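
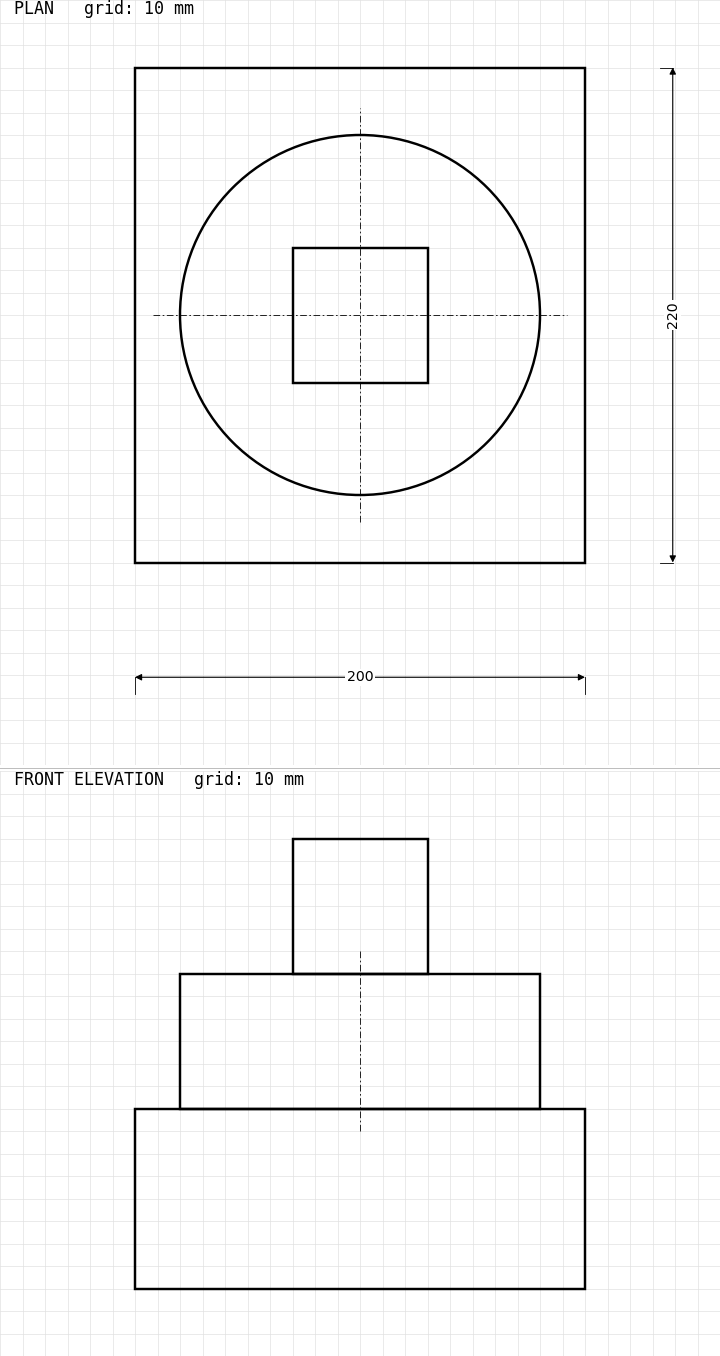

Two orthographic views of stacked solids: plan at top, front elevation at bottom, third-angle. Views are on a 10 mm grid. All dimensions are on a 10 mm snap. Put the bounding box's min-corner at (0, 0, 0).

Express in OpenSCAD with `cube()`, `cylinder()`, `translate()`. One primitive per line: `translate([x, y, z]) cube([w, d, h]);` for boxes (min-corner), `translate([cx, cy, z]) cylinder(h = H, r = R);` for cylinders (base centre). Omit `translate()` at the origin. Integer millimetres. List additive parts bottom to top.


cube([200, 220, 80]);
translate([100, 110, 80]) cylinder(h = 60, r = 80);
translate([70, 80, 140]) cube([60, 60, 60]);


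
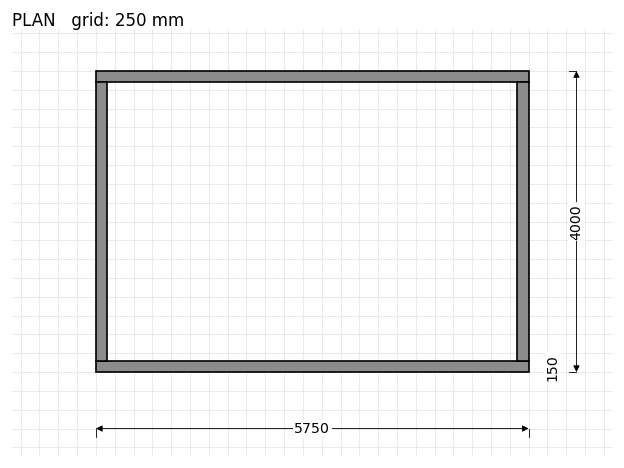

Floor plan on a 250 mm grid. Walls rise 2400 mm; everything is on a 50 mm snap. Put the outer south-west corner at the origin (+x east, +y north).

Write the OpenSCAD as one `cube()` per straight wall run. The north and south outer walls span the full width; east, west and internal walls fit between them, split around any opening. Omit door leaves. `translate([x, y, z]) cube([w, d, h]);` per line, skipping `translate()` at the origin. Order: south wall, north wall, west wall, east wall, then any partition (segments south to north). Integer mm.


cube([5750, 150, 2400]);
translate([0, 3850, 0]) cube([5750, 150, 2400]);
translate([0, 150, 0]) cube([150, 3700, 2400]);
translate([5600, 150, 0]) cube([150, 3700, 2400]);


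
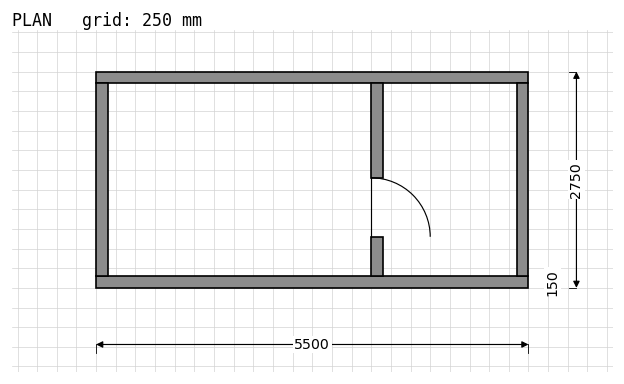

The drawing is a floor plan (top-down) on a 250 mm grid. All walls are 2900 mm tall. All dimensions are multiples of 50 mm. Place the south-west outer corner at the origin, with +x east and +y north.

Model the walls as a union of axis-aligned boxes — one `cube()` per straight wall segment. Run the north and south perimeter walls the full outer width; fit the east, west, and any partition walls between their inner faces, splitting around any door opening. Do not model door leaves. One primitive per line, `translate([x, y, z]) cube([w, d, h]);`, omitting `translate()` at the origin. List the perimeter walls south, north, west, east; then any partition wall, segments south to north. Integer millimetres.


cube([5500, 150, 2900]);
translate([0, 2600, 0]) cube([5500, 150, 2900]);
translate([0, 150, 0]) cube([150, 2450, 2900]);
translate([5350, 150, 0]) cube([150, 2450, 2900]);
translate([3500, 150, 0]) cube([150, 500, 2900]);
translate([3500, 1400, 0]) cube([150, 1200, 2900]);


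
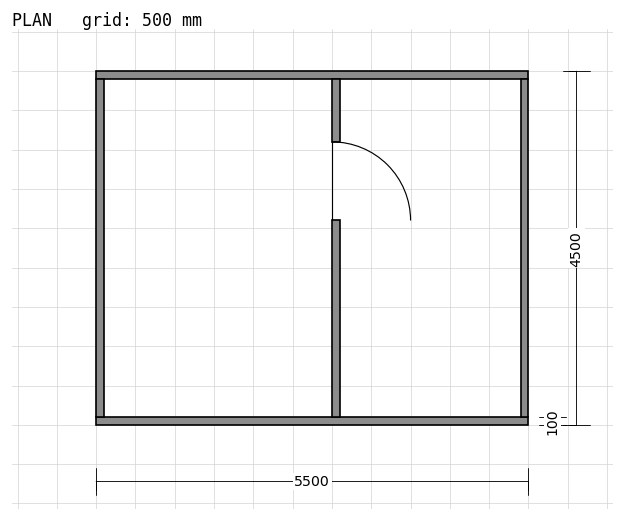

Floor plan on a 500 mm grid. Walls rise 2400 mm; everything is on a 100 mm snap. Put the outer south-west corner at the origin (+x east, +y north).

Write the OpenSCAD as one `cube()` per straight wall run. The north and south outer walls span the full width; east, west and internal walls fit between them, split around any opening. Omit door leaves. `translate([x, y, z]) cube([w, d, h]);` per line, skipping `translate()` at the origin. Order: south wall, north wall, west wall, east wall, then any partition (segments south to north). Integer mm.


cube([5500, 100, 2400]);
translate([0, 4400, 0]) cube([5500, 100, 2400]);
translate([0, 100, 0]) cube([100, 4300, 2400]);
translate([5400, 100, 0]) cube([100, 4300, 2400]);
translate([3000, 100, 0]) cube([100, 2500, 2400]);
translate([3000, 3600, 0]) cube([100, 800, 2400]);


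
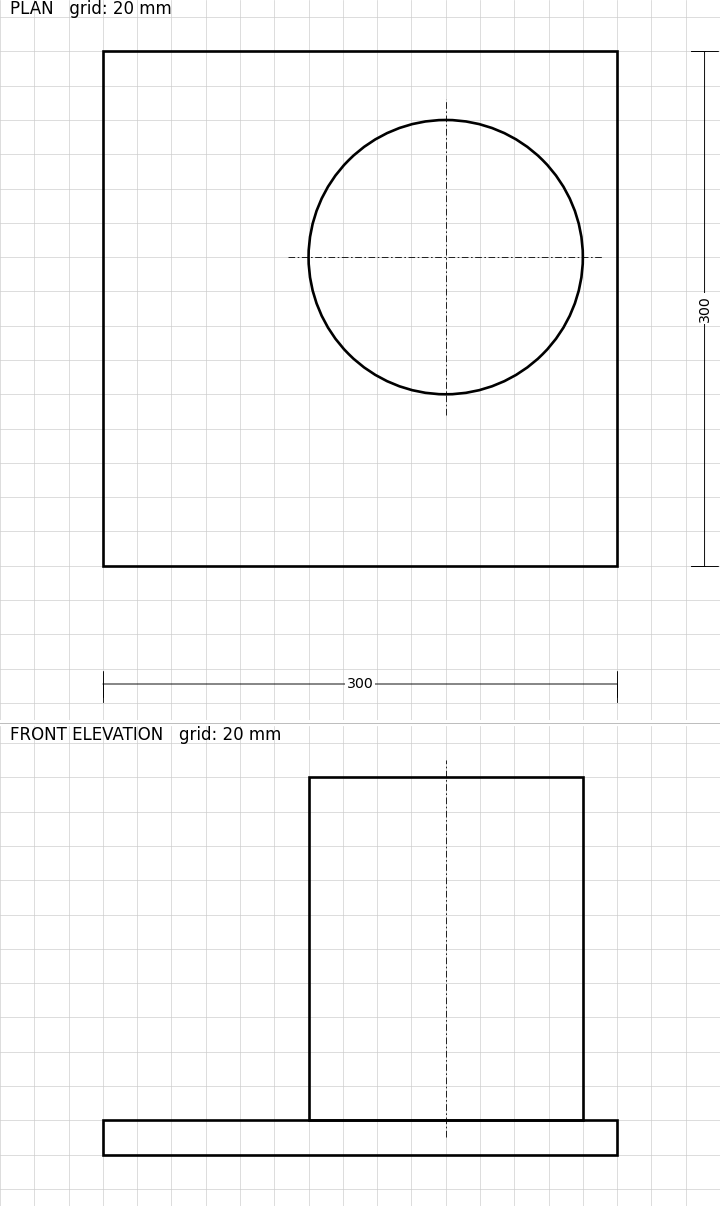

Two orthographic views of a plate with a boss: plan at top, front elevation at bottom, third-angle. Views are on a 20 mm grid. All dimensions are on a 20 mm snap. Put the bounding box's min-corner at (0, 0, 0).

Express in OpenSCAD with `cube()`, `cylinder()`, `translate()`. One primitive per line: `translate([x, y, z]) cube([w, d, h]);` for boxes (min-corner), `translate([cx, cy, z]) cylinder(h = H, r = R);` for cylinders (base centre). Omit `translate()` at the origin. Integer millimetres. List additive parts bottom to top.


cube([300, 300, 20]);
translate([200, 180, 20]) cylinder(h = 200, r = 80);


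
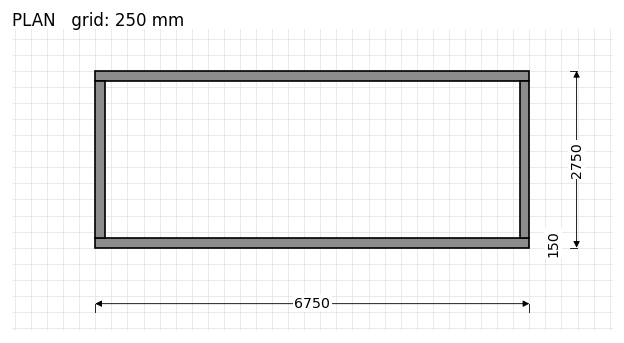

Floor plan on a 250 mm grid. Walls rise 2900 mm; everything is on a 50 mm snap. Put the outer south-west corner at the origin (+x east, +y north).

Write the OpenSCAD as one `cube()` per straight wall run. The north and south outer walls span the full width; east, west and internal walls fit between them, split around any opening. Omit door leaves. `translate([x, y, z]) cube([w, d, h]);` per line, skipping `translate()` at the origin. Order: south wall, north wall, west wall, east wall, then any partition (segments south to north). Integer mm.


cube([6750, 150, 2900]);
translate([0, 2600, 0]) cube([6750, 150, 2900]);
translate([0, 150, 0]) cube([150, 2450, 2900]);
translate([6600, 150, 0]) cube([150, 2450, 2900]);


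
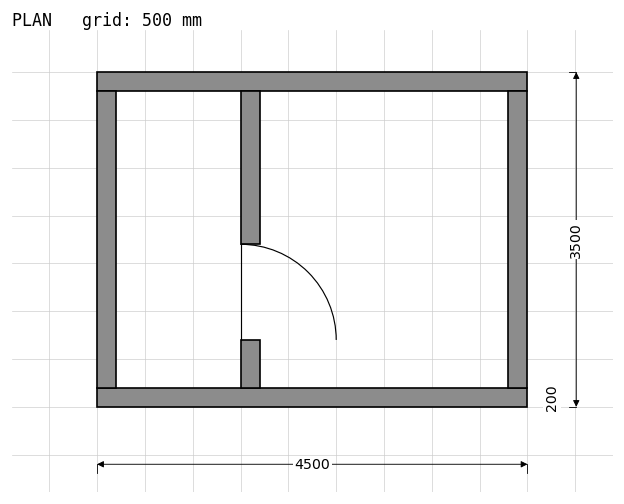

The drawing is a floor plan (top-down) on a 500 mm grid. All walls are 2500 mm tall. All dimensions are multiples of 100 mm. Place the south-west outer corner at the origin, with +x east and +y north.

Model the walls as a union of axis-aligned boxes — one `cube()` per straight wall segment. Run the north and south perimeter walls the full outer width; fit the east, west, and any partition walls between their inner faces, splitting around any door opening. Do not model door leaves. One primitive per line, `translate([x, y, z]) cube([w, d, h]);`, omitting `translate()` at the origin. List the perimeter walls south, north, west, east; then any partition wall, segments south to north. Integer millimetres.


cube([4500, 200, 2500]);
translate([0, 3300, 0]) cube([4500, 200, 2500]);
translate([0, 200, 0]) cube([200, 3100, 2500]);
translate([4300, 200, 0]) cube([200, 3100, 2500]);
translate([1500, 200, 0]) cube([200, 500, 2500]);
translate([1500, 1700, 0]) cube([200, 1600, 2500]);


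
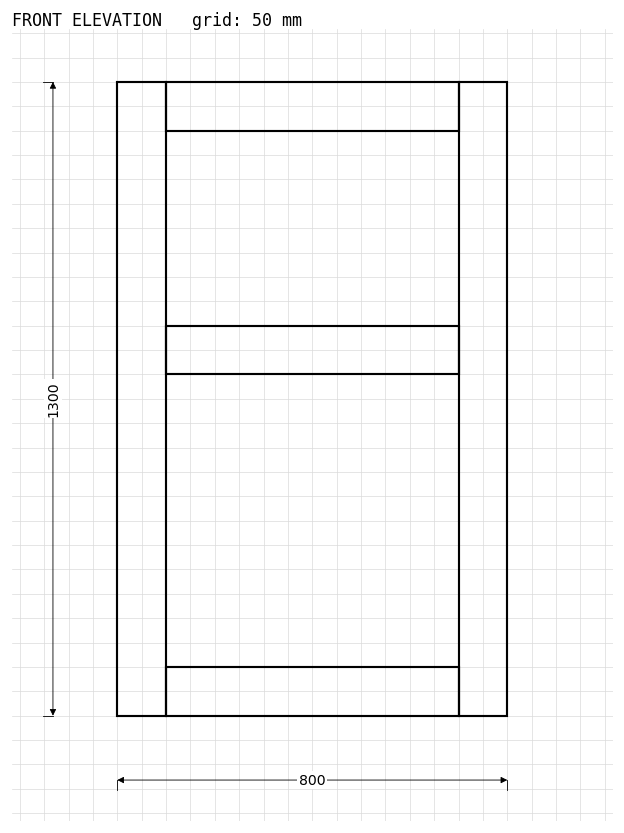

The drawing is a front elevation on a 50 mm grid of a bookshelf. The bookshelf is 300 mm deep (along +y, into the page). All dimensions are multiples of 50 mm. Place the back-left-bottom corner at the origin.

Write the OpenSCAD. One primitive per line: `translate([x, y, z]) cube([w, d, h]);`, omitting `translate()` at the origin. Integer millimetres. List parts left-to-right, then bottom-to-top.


cube([100, 300, 1300]);
translate([100, 0, 0]) cube([600, 300, 100]);
translate([100, 0, 700]) cube([600, 300, 100]);
translate([100, 0, 1200]) cube([600, 300, 100]);
translate([700, 0, 0]) cube([100, 300, 1300]);


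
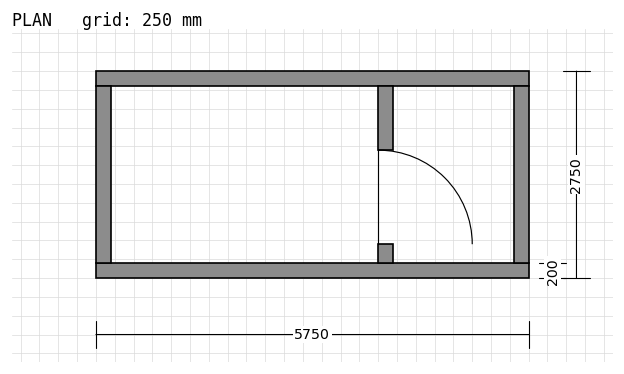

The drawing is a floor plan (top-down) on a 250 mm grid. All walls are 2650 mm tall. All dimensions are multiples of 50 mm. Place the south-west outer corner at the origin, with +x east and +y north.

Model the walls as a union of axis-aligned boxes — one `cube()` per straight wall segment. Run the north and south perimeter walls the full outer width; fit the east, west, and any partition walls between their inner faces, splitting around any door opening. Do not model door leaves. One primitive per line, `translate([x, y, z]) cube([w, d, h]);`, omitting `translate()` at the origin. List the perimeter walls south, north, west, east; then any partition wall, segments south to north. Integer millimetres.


cube([5750, 200, 2650]);
translate([0, 2550, 0]) cube([5750, 200, 2650]);
translate([0, 200, 0]) cube([200, 2350, 2650]);
translate([5550, 200, 0]) cube([200, 2350, 2650]);
translate([3750, 200, 0]) cube([200, 250, 2650]);
translate([3750, 1700, 0]) cube([200, 850, 2650]);


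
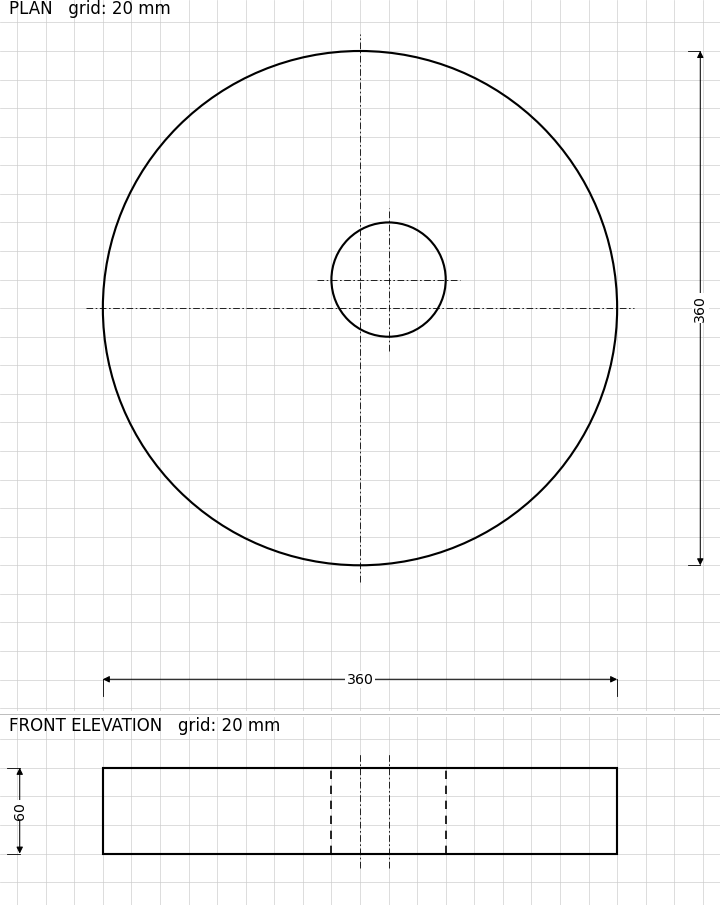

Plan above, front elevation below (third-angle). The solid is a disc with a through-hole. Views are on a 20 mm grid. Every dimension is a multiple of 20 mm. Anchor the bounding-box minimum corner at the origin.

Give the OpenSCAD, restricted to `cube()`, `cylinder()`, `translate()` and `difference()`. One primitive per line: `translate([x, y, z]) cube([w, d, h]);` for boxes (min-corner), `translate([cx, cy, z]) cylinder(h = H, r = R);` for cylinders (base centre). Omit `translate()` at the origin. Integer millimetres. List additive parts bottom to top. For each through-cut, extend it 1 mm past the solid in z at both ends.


difference() {
  translate([180, 180, 0]) cylinder(h = 60, r = 180);
  translate([200, 200, -1]) cylinder(h = 62, r = 40);
}


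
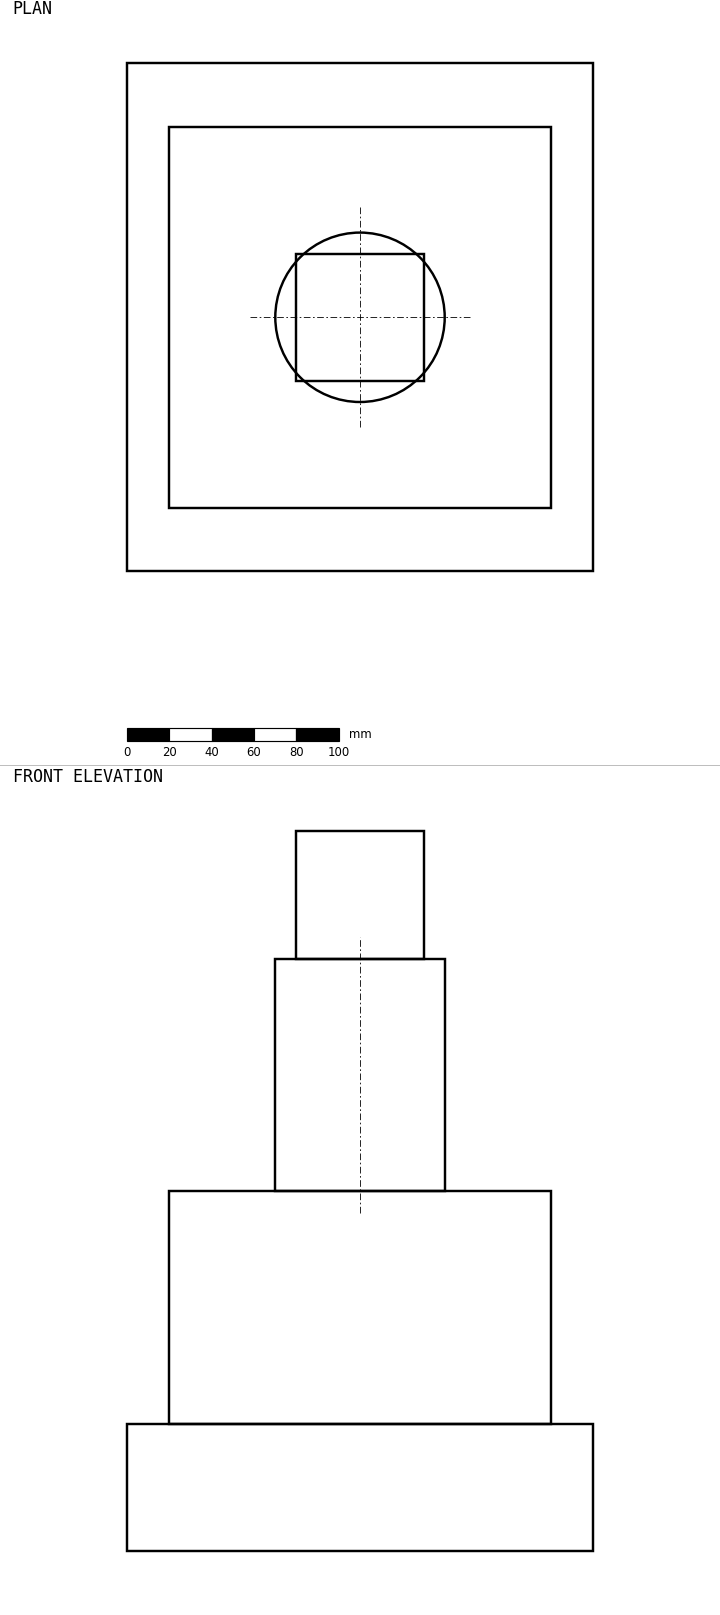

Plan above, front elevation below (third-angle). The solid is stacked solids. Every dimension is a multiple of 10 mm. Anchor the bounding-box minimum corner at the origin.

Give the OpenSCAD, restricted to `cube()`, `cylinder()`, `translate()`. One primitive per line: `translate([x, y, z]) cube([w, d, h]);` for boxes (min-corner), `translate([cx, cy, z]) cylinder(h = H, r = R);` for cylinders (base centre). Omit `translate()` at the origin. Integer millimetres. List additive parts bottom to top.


cube([220, 240, 60]);
translate([20, 30, 60]) cube([180, 180, 110]);
translate([110, 120, 170]) cylinder(h = 110, r = 40);
translate([80, 90, 280]) cube([60, 60, 60]);


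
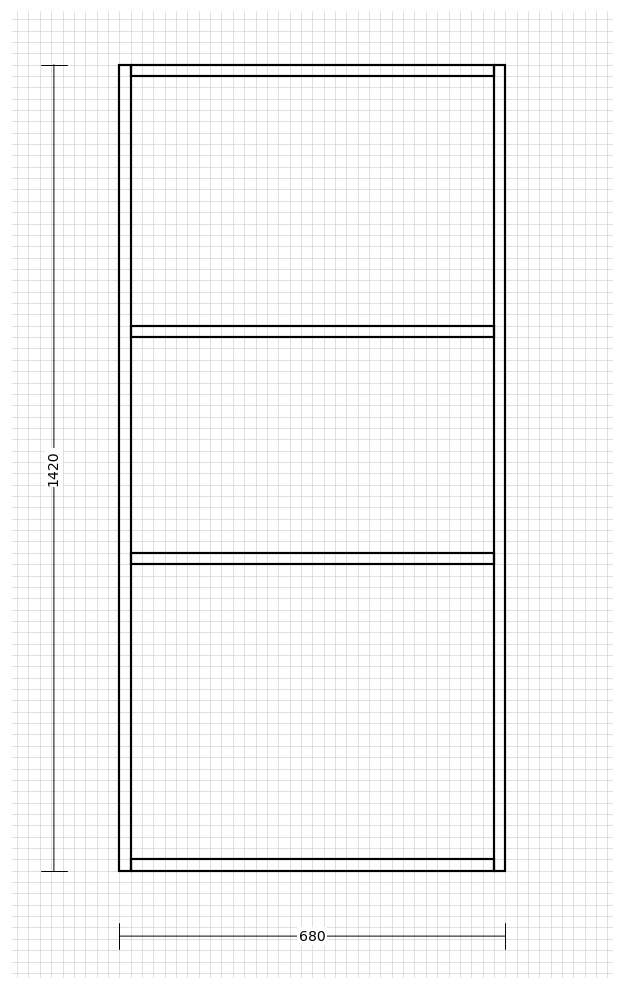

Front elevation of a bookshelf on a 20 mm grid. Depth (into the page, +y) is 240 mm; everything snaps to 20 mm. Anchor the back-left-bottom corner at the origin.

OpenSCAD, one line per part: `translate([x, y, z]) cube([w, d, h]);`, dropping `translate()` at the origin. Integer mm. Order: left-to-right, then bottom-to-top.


cube([20, 240, 1420]);
translate([20, 0, 0]) cube([640, 240, 20]);
translate([20, 0, 540]) cube([640, 240, 20]);
translate([20, 0, 940]) cube([640, 240, 20]);
translate([20, 0, 1400]) cube([640, 240, 20]);
translate([660, 0, 0]) cube([20, 240, 1420]);


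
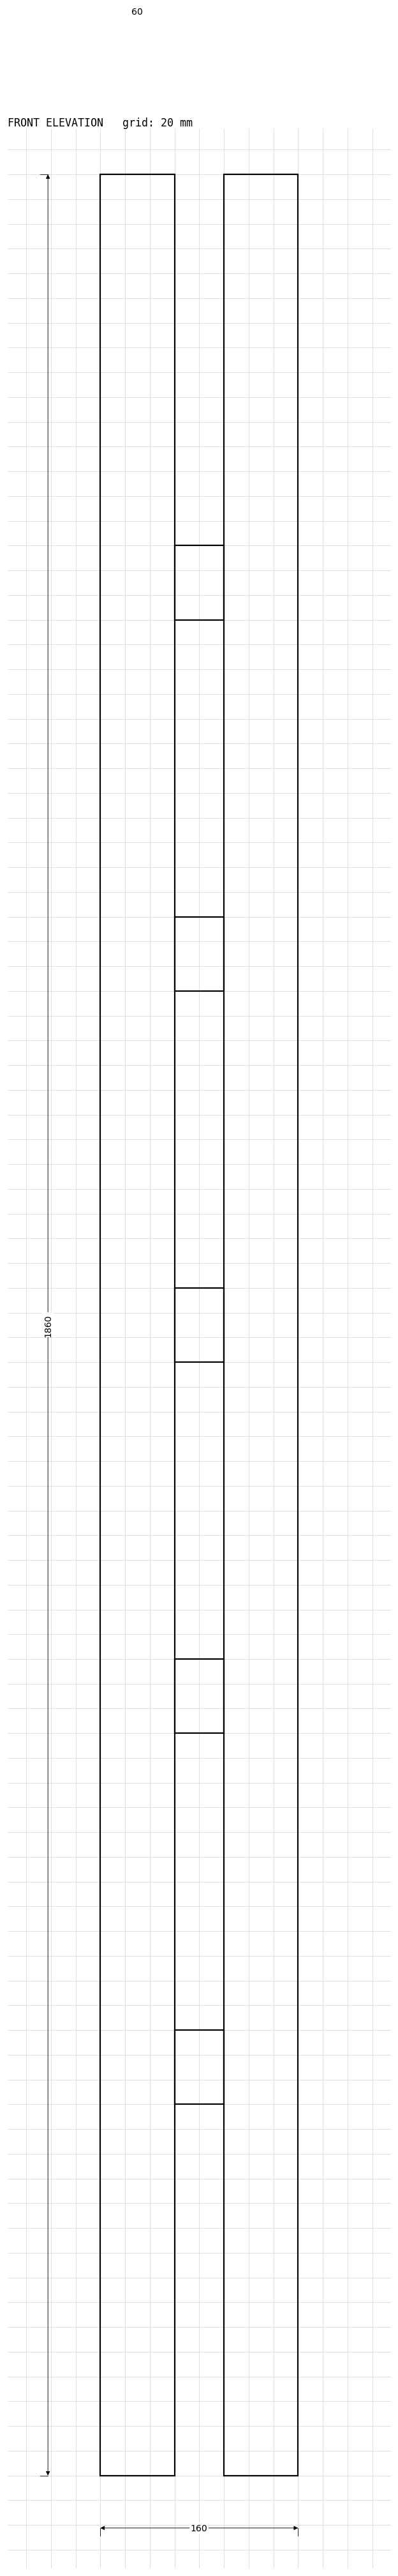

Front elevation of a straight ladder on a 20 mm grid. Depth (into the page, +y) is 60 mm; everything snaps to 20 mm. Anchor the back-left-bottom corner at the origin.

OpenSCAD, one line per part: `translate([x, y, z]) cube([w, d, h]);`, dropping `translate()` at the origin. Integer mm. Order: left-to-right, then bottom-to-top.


cube([60, 60, 1860]);
translate([60, 0, 300]) cube([40, 60, 60]);
translate([60, 0, 600]) cube([40, 60, 60]);
translate([60, 0, 900]) cube([40, 60, 60]);
translate([60, 0, 1200]) cube([40, 60, 60]);
translate([60, 0, 1500]) cube([40, 60, 60]);
translate([100, 0, 0]) cube([60, 60, 1860]);


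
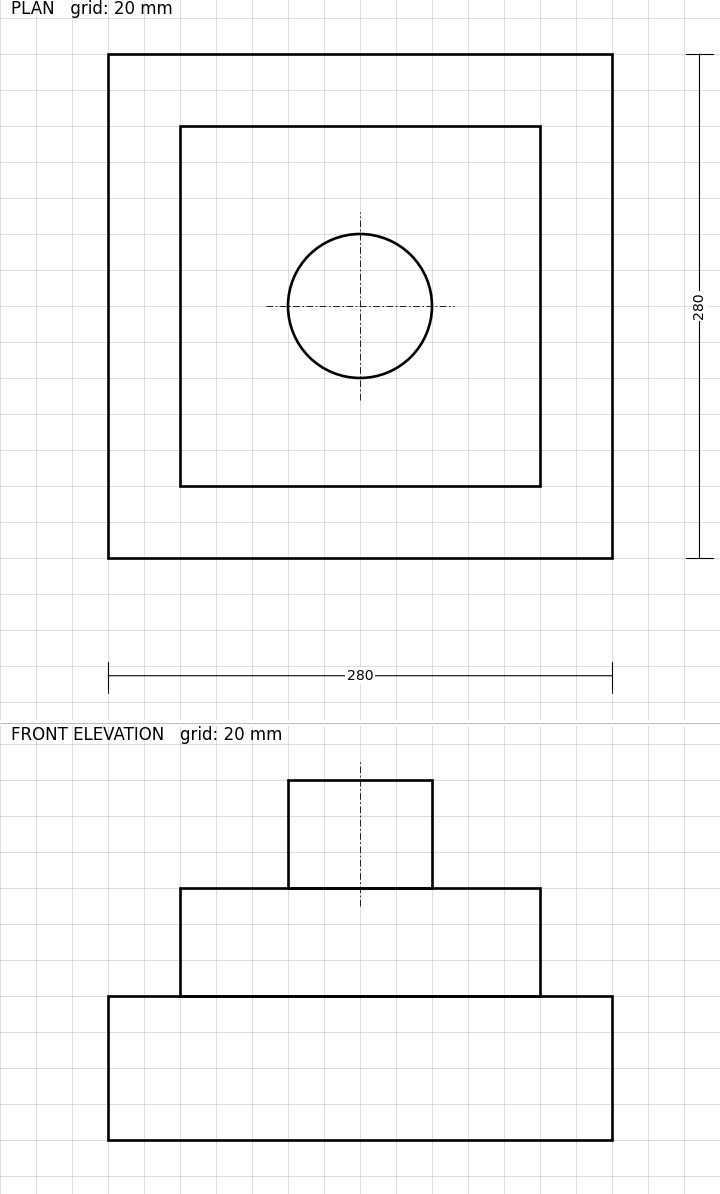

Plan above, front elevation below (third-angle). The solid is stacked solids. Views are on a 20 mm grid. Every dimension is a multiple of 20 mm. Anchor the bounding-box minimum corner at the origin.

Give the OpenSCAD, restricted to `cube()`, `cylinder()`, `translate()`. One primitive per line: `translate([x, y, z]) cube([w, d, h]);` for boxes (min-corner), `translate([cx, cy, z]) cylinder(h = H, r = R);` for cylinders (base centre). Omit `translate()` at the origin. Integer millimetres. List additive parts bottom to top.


cube([280, 280, 80]);
translate([40, 40, 80]) cube([200, 200, 60]);
translate([140, 140, 140]) cylinder(h = 60, r = 40);


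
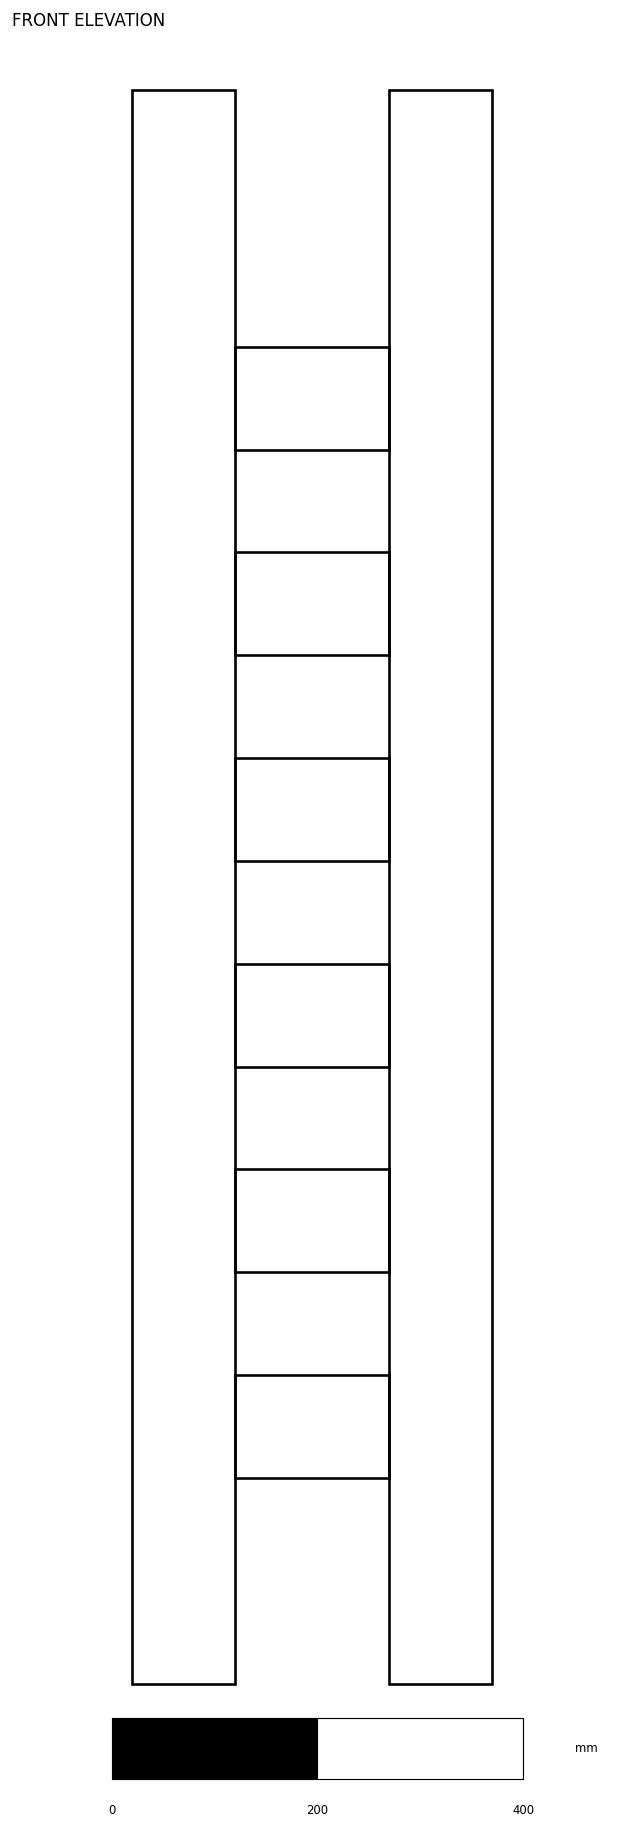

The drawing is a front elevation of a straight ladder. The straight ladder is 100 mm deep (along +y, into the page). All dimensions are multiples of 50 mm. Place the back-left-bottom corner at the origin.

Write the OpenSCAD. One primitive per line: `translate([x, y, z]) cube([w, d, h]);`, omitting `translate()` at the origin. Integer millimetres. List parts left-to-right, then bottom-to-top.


cube([100, 100, 1550]);
translate([100, 0, 200]) cube([150, 100, 100]);
translate([100, 0, 400]) cube([150, 100, 100]);
translate([100, 0, 600]) cube([150, 100, 100]);
translate([100, 0, 800]) cube([150, 100, 100]);
translate([100, 0, 1000]) cube([150, 100, 100]);
translate([100, 0, 1200]) cube([150, 100, 100]);
translate([250, 0, 0]) cube([100, 100, 1550]);


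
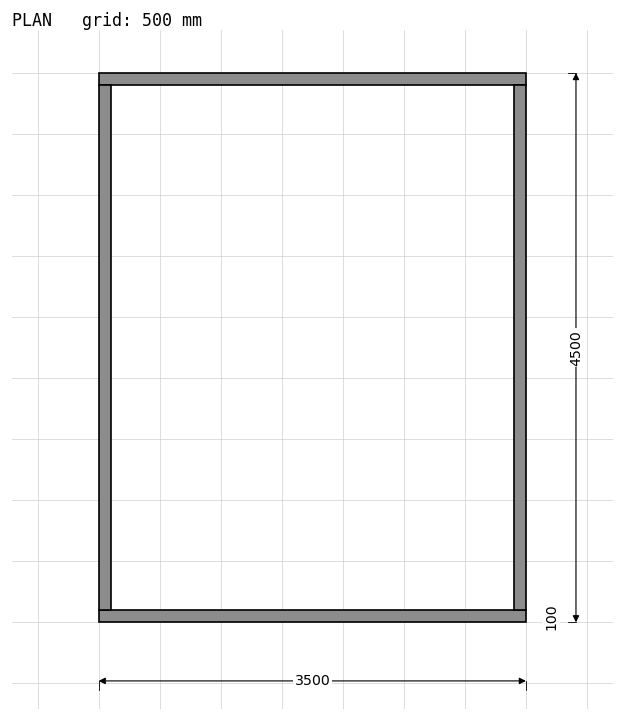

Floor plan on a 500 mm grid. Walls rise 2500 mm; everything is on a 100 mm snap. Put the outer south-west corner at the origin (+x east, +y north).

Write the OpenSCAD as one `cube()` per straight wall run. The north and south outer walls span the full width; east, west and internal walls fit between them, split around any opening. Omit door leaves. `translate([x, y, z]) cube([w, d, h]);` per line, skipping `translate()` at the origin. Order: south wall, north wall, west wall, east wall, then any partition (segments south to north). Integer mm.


cube([3500, 100, 2500]);
translate([0, 4400, 0]) cube([3500, 100, 2500]);
translate([0, 100, 0]) cube([100, 4300, 2500]);
translate([3400, 100, 0]) cube([100, 4300, 2500]);


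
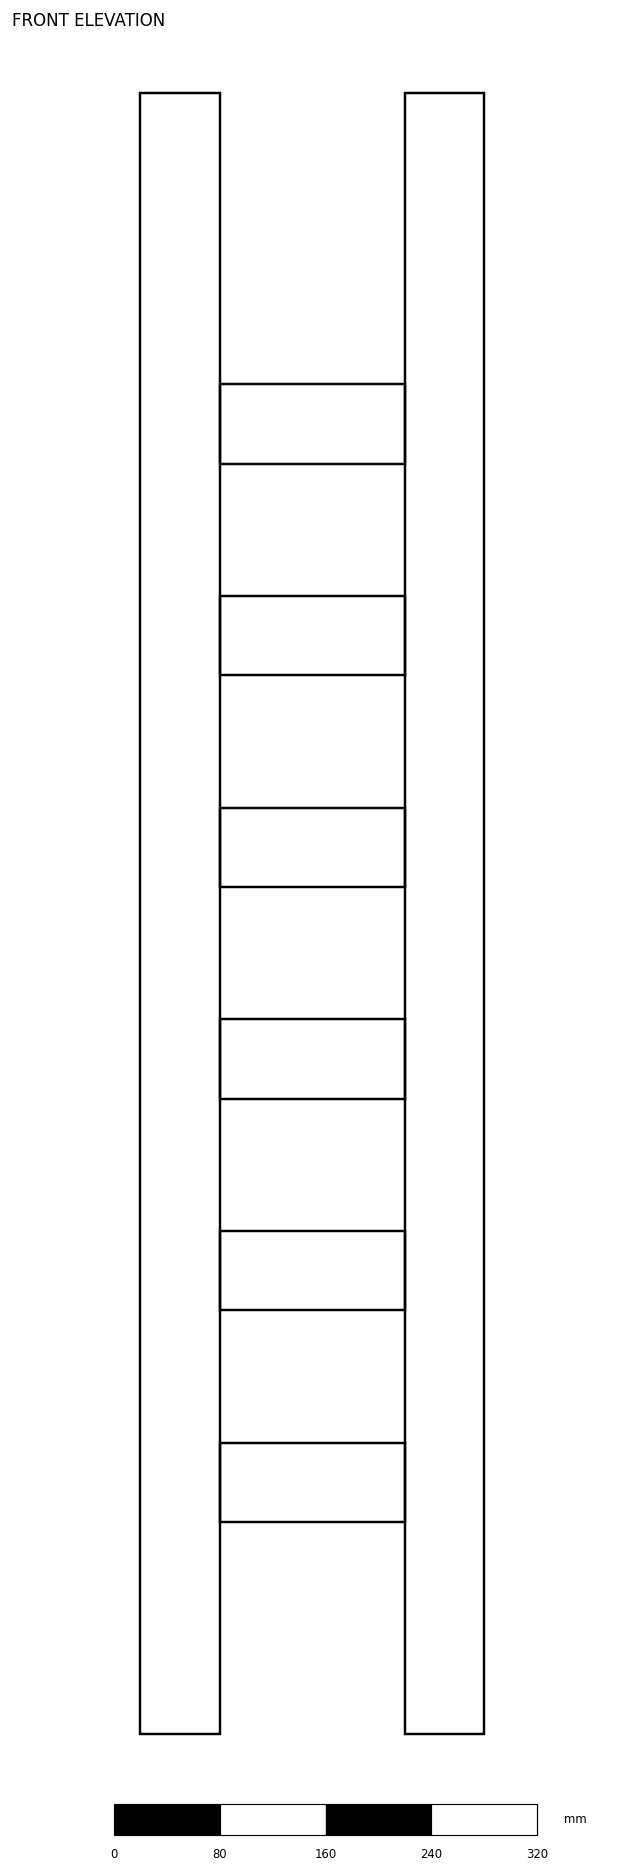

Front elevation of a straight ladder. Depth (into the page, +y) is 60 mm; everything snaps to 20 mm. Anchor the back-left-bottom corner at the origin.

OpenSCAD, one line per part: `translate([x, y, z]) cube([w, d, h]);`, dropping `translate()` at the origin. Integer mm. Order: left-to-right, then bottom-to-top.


cube([60, 60, 1240]);
translate([60, 0, 160]) cube([140, 60, 60]);
translate([60, 0, 320]) cube([140, 60, 60]);
translate([60, 0, 480]) cube([140, 60, 60]);
translate([60, 0, 640]) cube([140, 60, 60]);
translate([60, 0, 800]) cube([140, 60, 60]);
translate([60, 0, 960]) cube([140, 60, 60]);
translate([200, 0, 0]) cube([60, 60, 1240]);


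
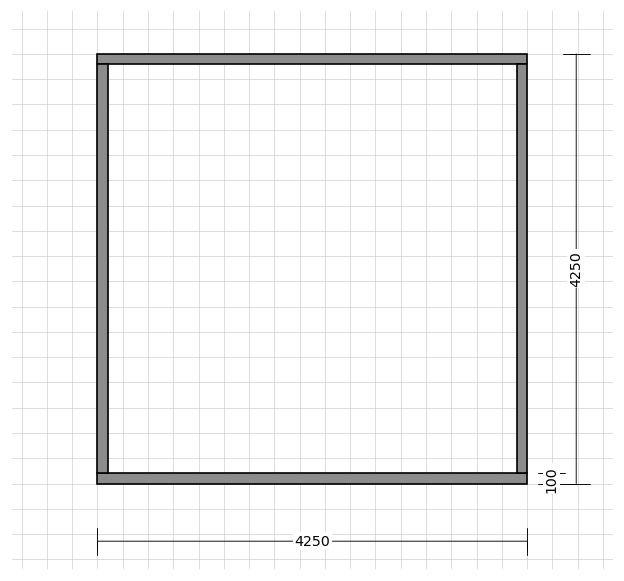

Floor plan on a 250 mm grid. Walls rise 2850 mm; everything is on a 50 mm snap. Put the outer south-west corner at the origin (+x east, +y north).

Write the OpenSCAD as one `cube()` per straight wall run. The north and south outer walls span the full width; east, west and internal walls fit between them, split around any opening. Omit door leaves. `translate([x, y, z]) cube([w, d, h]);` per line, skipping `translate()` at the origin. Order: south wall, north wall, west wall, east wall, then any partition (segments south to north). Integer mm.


cube([4250, 100, 2850]);
translate([0, 4150, 0]) cube([4250, 100, 2850]);
translate([0, 100, 0]) cube([100, 4050, 2850]);
translate([4150, 100, 0]) cube([100, 4050, 2850]);


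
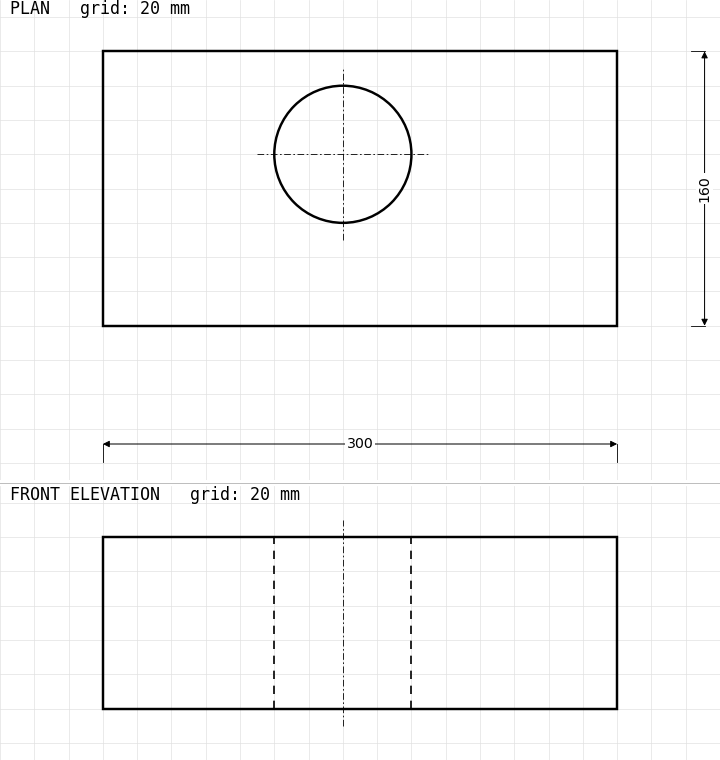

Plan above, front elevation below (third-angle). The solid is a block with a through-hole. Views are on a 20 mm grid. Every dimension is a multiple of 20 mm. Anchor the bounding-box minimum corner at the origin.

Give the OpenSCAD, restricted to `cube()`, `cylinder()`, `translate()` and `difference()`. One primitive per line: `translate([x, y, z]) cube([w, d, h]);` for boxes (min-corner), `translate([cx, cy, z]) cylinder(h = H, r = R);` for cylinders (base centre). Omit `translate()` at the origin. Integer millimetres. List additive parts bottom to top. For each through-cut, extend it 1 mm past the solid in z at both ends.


difference() {
  cube([300, 160, 100]);
  translate([140, 100, -1]) cylinder(h = 102, r = 40);
}


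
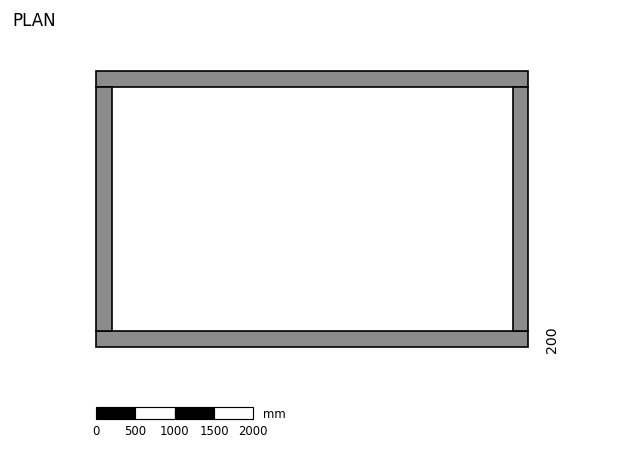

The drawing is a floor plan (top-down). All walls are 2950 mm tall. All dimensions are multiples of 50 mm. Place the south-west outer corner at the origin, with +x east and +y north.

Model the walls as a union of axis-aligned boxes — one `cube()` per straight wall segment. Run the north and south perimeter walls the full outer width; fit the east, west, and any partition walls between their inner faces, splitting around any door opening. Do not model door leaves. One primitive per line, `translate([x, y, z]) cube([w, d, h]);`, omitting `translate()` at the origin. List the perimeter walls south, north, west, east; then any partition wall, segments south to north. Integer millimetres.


cube([5500, 200, 2950]);
translate([0, 3300, 0]) cube([5500, 200, 2950]);
translate([0, 200, 0]) cube([200, 3100, 2950]);
translate([5300, 200, 0]) cube([200, 3100, 2950]);


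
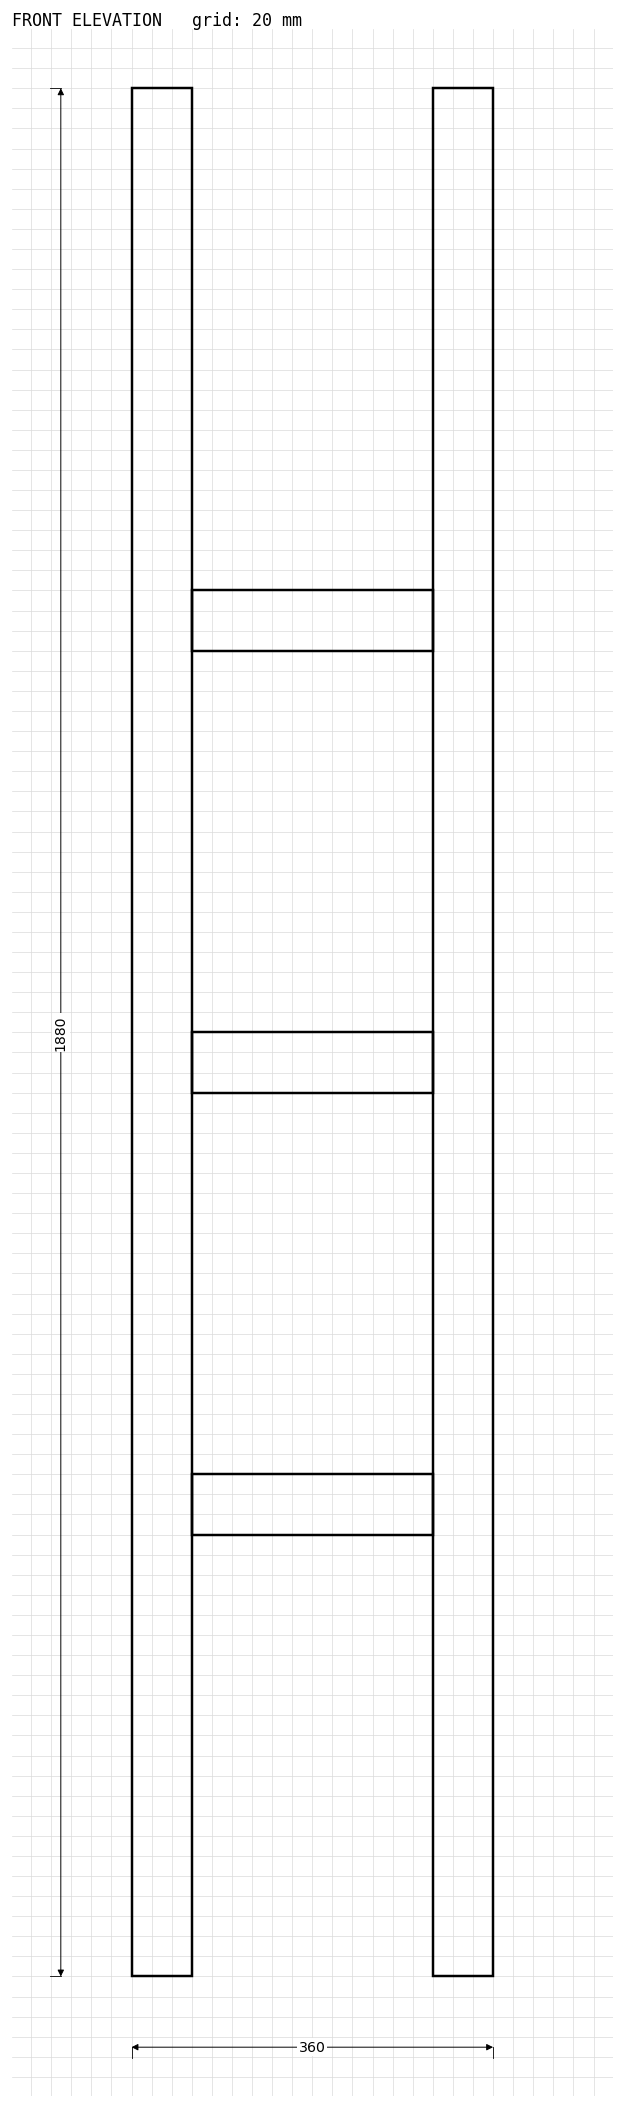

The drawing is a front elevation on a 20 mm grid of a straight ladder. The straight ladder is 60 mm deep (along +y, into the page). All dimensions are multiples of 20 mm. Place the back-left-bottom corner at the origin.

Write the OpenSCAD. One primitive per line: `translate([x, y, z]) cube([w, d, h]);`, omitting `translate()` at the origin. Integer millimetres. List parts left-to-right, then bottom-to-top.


cube([60, 60, 1880]);
translate([60, 0, 440]) cube([240, 60, 60]);
translate([60, 0, 880]) cube([240, 60, 60]);
translate([60, 0, 1320]) cube([240, 60, 60]);
translate([300, 0, 0]) cube([60, 60, 1880]);


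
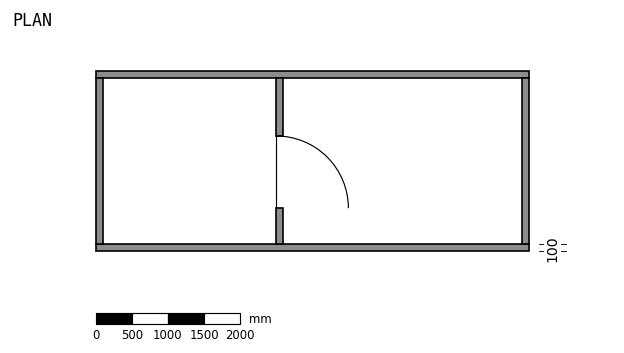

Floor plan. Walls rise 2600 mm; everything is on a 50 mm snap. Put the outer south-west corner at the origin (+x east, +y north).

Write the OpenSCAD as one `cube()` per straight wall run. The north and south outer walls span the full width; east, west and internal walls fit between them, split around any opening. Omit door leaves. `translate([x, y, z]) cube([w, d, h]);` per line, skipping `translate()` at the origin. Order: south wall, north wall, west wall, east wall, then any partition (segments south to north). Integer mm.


cube([6000, 100, 2600]);
translate([0, 2400, 0]) cube([6000, 100, 2600]);
translate([0, 100, 0]) cube([100, 2300, 2600]);
translate([5900, 100, 0]) cube([100, 2300, 2600]);
translate([2500, 100, 0]) cube([100, 500, 2600]);
translate([2500, 1600, 0]) cube([100, 800, 2600]);


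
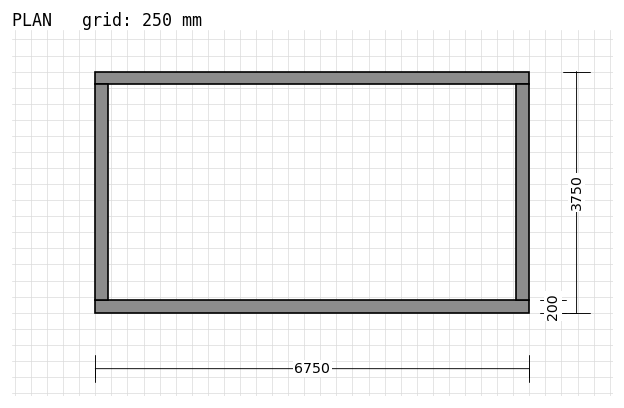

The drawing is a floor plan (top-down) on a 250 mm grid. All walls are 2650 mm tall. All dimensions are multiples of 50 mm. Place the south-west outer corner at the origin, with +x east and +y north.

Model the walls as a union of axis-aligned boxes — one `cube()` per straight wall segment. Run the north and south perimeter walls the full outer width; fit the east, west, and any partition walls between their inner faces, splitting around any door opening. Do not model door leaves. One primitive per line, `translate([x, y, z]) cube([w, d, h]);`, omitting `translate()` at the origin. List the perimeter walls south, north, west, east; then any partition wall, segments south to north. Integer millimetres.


cube([6750, 200, 2650]);
translate([0, 3550, 0]) cube([6750, 200, 2650]);
translate([0, 200, 0]) cube([200, 3350, 2650]);
translate([6550, 200, 0]) cube([200, 3350, 2650]);


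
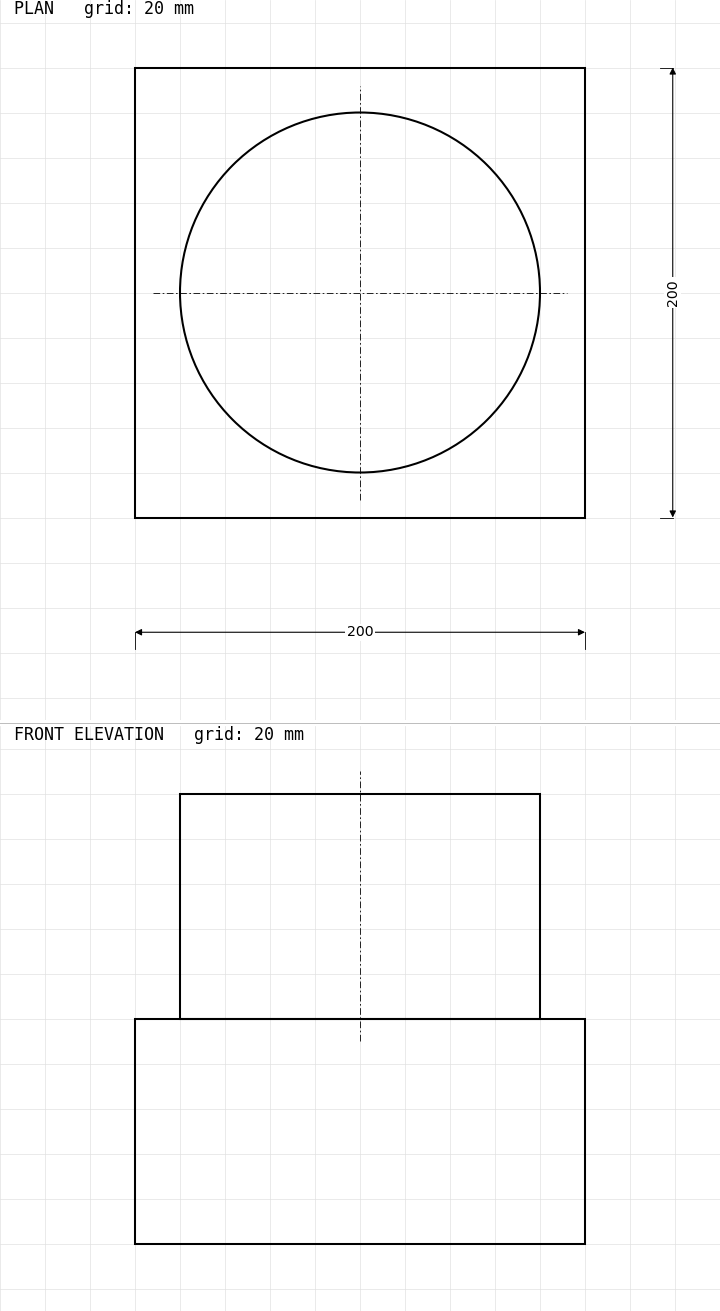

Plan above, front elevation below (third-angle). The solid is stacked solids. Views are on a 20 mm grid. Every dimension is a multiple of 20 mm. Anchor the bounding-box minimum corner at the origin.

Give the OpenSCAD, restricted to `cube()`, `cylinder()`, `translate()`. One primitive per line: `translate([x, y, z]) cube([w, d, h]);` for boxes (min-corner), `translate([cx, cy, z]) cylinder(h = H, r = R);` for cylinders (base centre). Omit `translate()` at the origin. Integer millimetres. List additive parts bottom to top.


cube([200, 200, 100]);
translate([100, 100, 100]) cylinder(h = 100, r = 80);


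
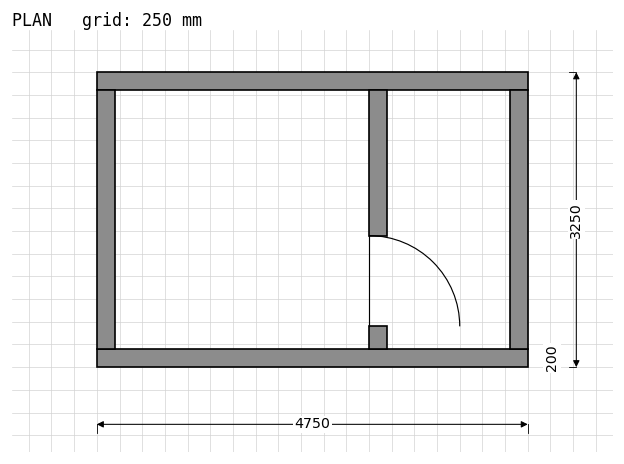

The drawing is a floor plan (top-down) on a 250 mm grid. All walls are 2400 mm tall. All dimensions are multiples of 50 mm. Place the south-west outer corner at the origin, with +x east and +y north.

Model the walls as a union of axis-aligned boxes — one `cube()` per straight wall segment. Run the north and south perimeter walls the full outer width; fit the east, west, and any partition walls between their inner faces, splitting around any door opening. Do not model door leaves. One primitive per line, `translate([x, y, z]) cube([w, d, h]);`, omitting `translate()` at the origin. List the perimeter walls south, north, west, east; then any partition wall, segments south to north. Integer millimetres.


cube([4750, 200, 2400]);
translate([0, 3050, 0]) cube([4750, 200, 2400]);
translate([0, 200, 0]) cube([200, 2850, 2400]);
translate([4550, 200, 0]) cube([200, 2850, 2400]);
translate([3000, 200, 0]) cube([200, 250, 2400]);
translate([3000, 1450, 0]) cube([200, 1600, 2400]);


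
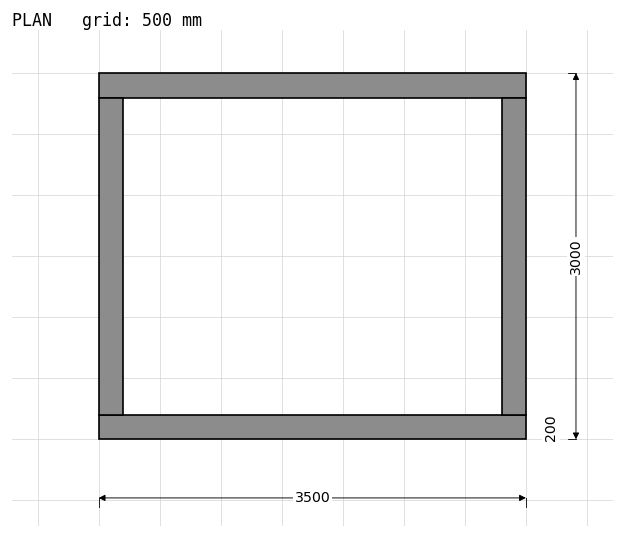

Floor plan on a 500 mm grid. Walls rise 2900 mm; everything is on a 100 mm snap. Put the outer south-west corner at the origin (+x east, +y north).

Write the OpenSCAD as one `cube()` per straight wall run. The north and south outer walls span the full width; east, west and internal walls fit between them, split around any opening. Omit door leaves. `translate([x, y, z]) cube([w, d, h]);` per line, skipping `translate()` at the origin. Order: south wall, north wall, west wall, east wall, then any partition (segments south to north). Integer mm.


cube([3500, 200, 2900]);
translate([0, 2800, 0]) cube([3500, 200, 2900]);
translate([0, 200, 0]) cube([200, 2600, 2900]);
translate([3300, 200, 0]) cube([200, 2600, 2900]);


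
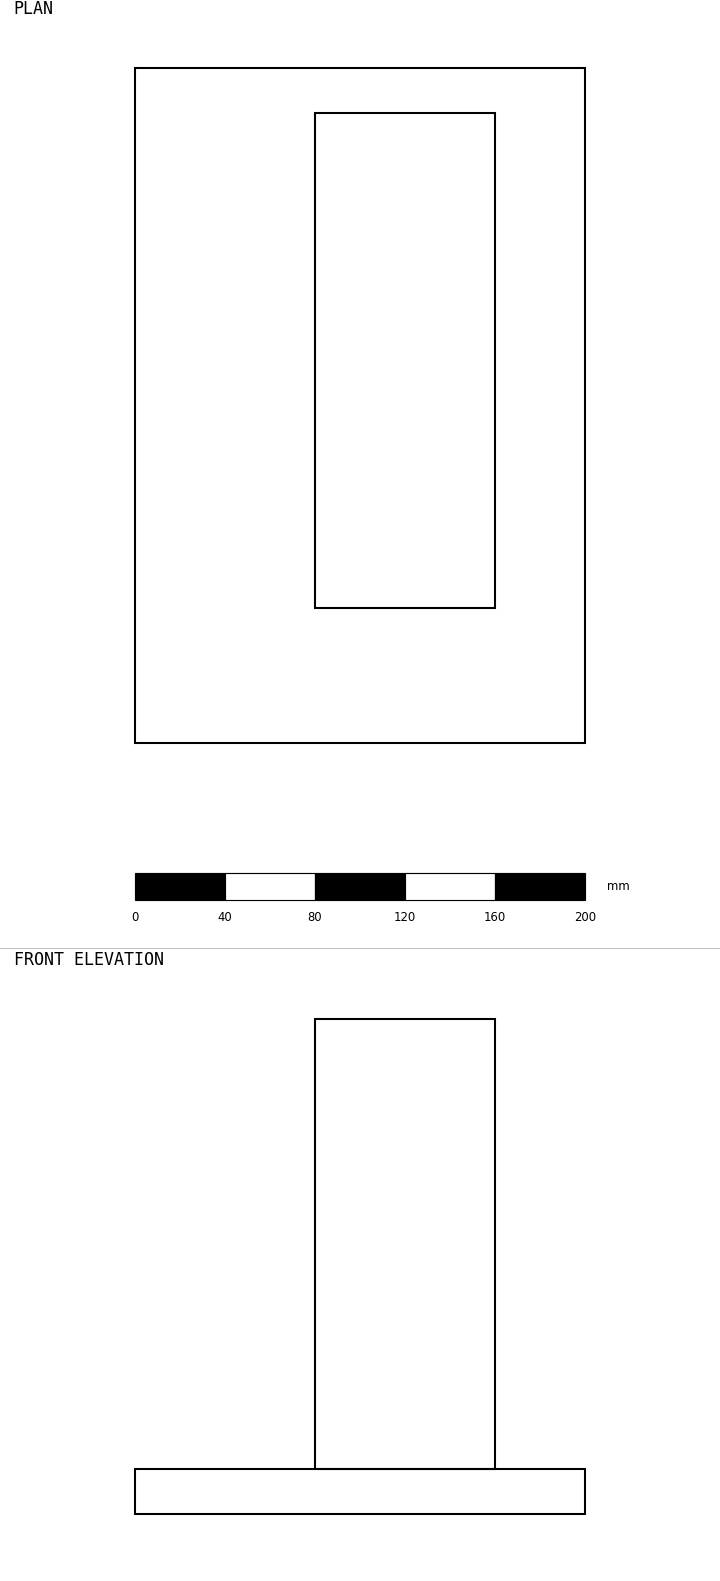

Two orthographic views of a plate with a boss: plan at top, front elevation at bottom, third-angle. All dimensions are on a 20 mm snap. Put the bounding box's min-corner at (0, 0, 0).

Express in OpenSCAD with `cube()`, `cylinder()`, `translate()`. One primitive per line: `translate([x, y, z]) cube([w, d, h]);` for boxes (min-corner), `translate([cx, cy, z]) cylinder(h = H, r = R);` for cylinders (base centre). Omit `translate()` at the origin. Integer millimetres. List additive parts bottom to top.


cube([200, 300, 20]);
translate([80, 60, 20]) cube([80, 220, 200]);


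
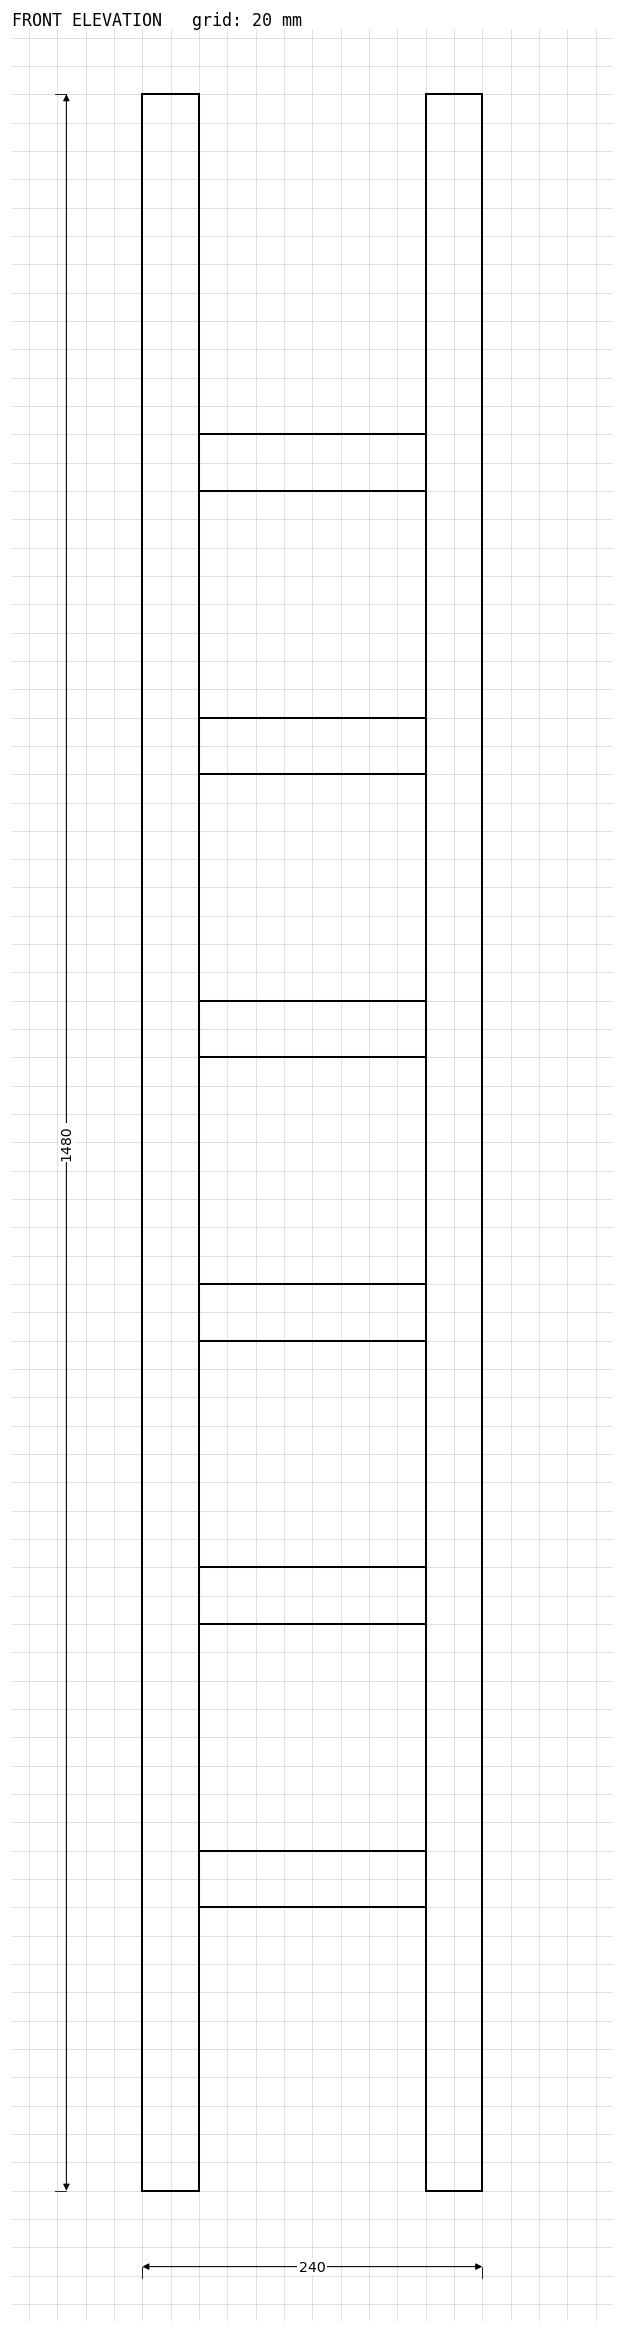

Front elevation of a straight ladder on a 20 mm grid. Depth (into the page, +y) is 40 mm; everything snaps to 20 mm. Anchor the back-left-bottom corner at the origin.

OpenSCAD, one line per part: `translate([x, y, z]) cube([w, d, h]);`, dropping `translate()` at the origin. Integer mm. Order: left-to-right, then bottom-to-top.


cube([40, 40, 1480]);
translate([40, 0, 200]) cube([160, 40, 40]);
translate([40, 0, 400]) cube([160, 40, 40]);
translate([40, 0, 600]) cube([160, 40, 40]);
translate([40, 0, 800]) cube([160, 40, 40]);
translate([40, 0, 1000]) cube([160, 40, 40]);
translate([40, 0, 1200]) cube([160, 40, 40]);
translate([200, 0, 0]) cube([40, 40, 1480]);


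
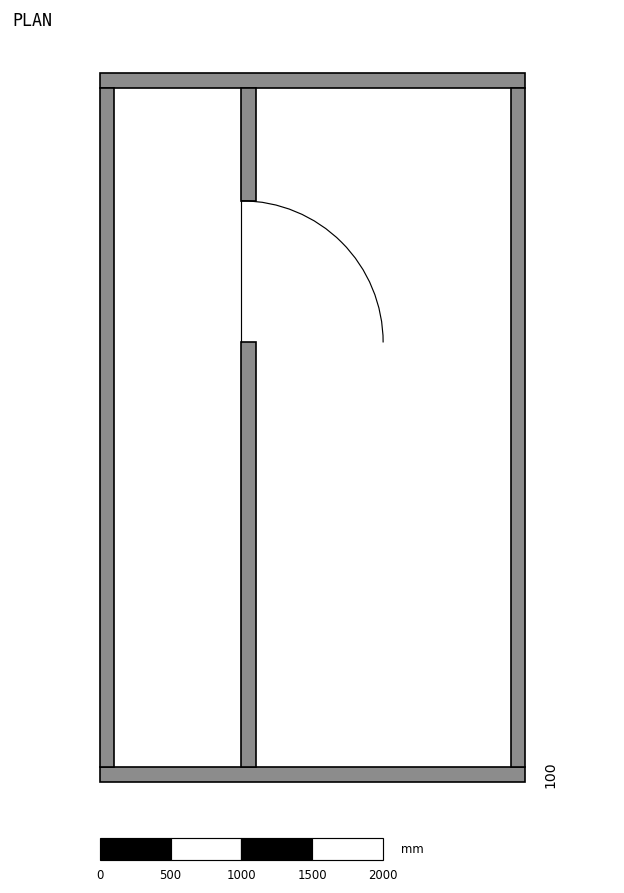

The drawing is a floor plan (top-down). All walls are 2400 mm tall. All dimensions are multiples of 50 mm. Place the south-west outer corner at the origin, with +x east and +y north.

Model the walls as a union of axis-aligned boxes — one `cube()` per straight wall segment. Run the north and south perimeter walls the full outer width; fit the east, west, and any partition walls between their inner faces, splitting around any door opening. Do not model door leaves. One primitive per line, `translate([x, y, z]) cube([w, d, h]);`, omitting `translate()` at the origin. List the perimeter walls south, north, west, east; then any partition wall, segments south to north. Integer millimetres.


cube([3000, 100, 2400]);
translate([0, 4900, 0]) cube([3000, 100, 2400]);
translate([0, 100, 0]) cube([100, 4800, 2400]);
translate([2900, 100, 0]) cube([100, 4800, 2400]);
translate([1000, 100, 0]) cube([100, 3000, 2400]);
translate([1000, 4100, 0]) cube([100, 800, 2400]);


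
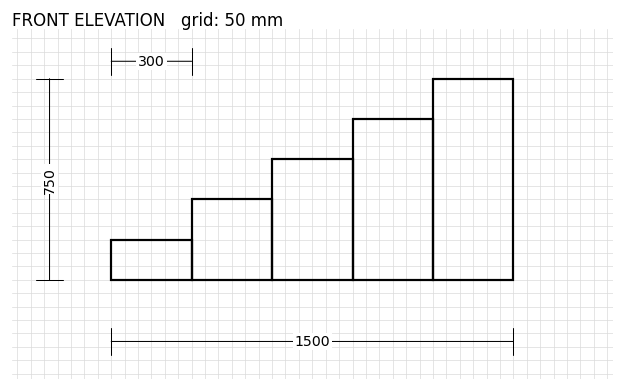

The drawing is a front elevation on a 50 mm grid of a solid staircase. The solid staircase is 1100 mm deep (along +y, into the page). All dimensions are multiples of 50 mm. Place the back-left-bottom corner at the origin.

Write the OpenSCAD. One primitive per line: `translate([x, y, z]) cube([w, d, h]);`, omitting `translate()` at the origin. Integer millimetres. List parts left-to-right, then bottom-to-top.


cube([300, 1100, 150]);
translate([300, 0, 0]) cube([300, 1100, 300]);
translate([600, 0, 0]) cube([300, 1100, 450]);
translate([900, 0, 0]) cube([300, 1100, 600]);
translate([1200, 0, 0]) cube([300, 1100, 750]);


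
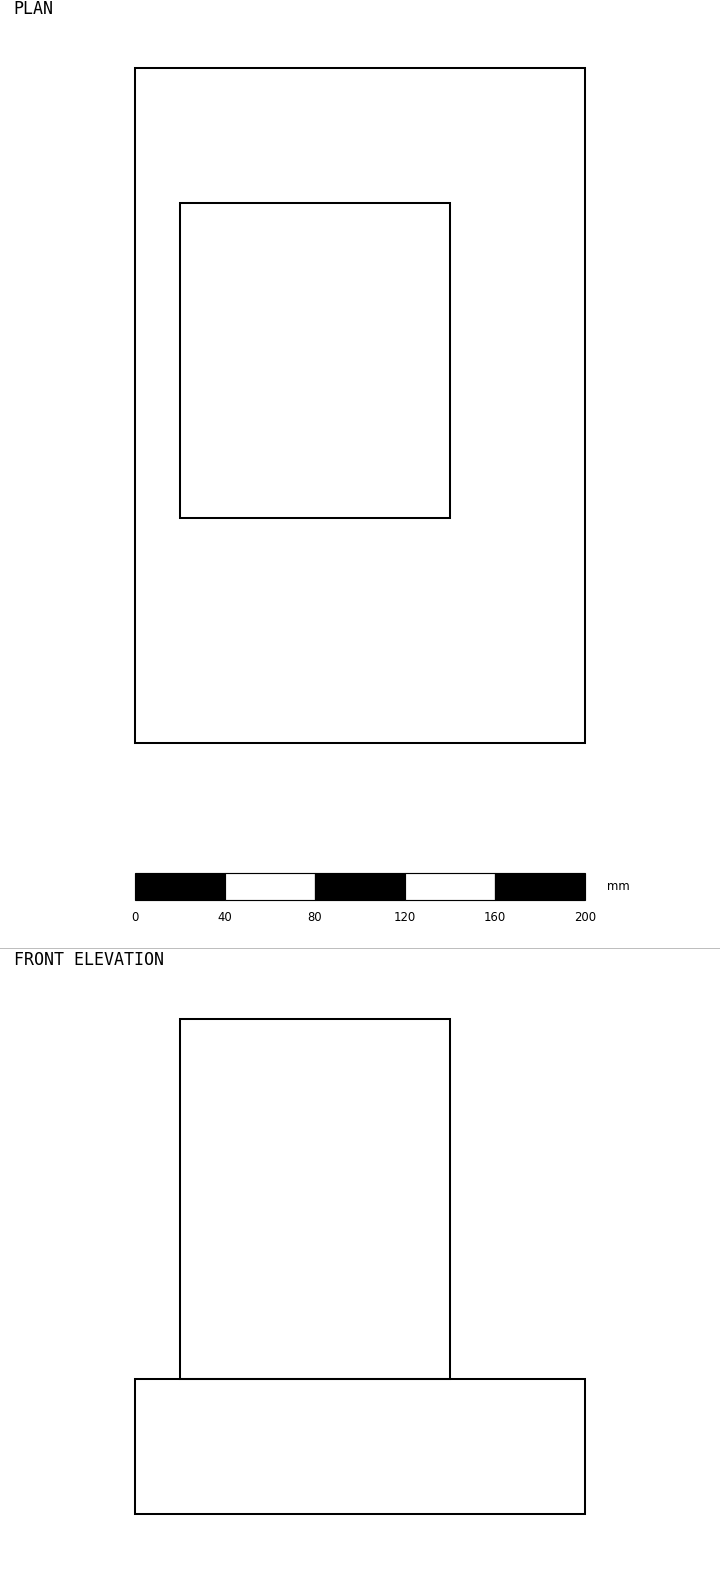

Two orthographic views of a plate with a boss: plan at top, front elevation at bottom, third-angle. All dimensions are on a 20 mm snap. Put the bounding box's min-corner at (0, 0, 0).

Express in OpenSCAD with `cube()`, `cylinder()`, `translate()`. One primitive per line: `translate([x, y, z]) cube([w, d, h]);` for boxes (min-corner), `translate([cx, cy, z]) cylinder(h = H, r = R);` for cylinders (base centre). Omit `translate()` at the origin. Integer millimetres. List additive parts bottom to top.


cube([200, 300, 60]);
translate([20, 100, 60]) cube([120, 140, 160]);


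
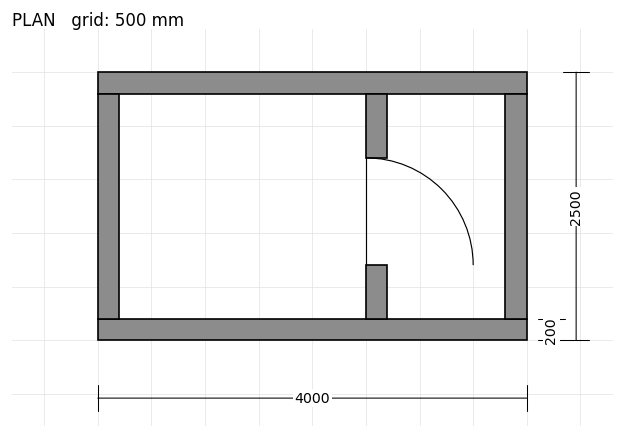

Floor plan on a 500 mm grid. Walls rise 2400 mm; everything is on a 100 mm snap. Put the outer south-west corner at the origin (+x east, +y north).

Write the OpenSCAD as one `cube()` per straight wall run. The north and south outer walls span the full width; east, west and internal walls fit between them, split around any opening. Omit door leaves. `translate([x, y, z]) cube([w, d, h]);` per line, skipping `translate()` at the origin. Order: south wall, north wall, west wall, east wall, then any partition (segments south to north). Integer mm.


cube([4000, 200, 2400]);
translate([0, 2300, 0]) cube([4000, 200, 2400]);
translate([0, 200, 0]) cube([200, 2100, 2400]);
translate([3800, 200, 0]) cube([200, 2100, 2400]);
translate([2500, 200, 0]) cube([200, 500, 2400]);
translate([2500, 1700, 0]) cube([200, 600, 2400]);


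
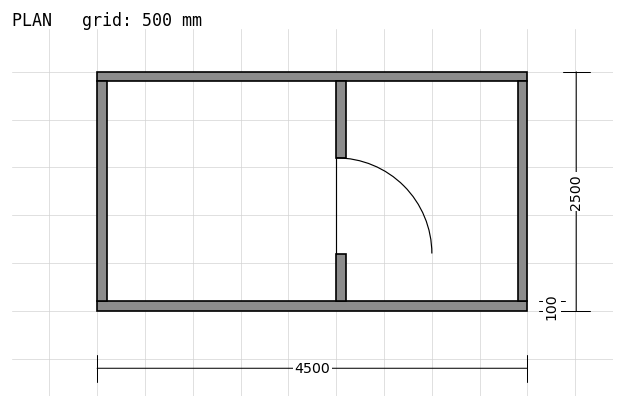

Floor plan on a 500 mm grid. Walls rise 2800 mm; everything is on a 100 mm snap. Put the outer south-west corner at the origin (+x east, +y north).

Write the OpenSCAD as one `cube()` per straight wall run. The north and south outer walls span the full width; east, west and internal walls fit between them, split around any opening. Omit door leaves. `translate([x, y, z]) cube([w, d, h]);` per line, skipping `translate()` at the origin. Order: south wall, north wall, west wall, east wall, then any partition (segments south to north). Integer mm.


cube([4500, 100, 2800]);
translate([0, 2400, 0]) cube([4500, 100, 2800]);
translate([0, 100, 0]) cube([100, 2300, 2800]);
translate([4400, 100, 0]) cube([100, 2300, 2800]);
translate([2500, 100, 0]) cube([100, 500, 2800]);
translate([2500, 1600, 0]) cube([100, 800, 2800]);


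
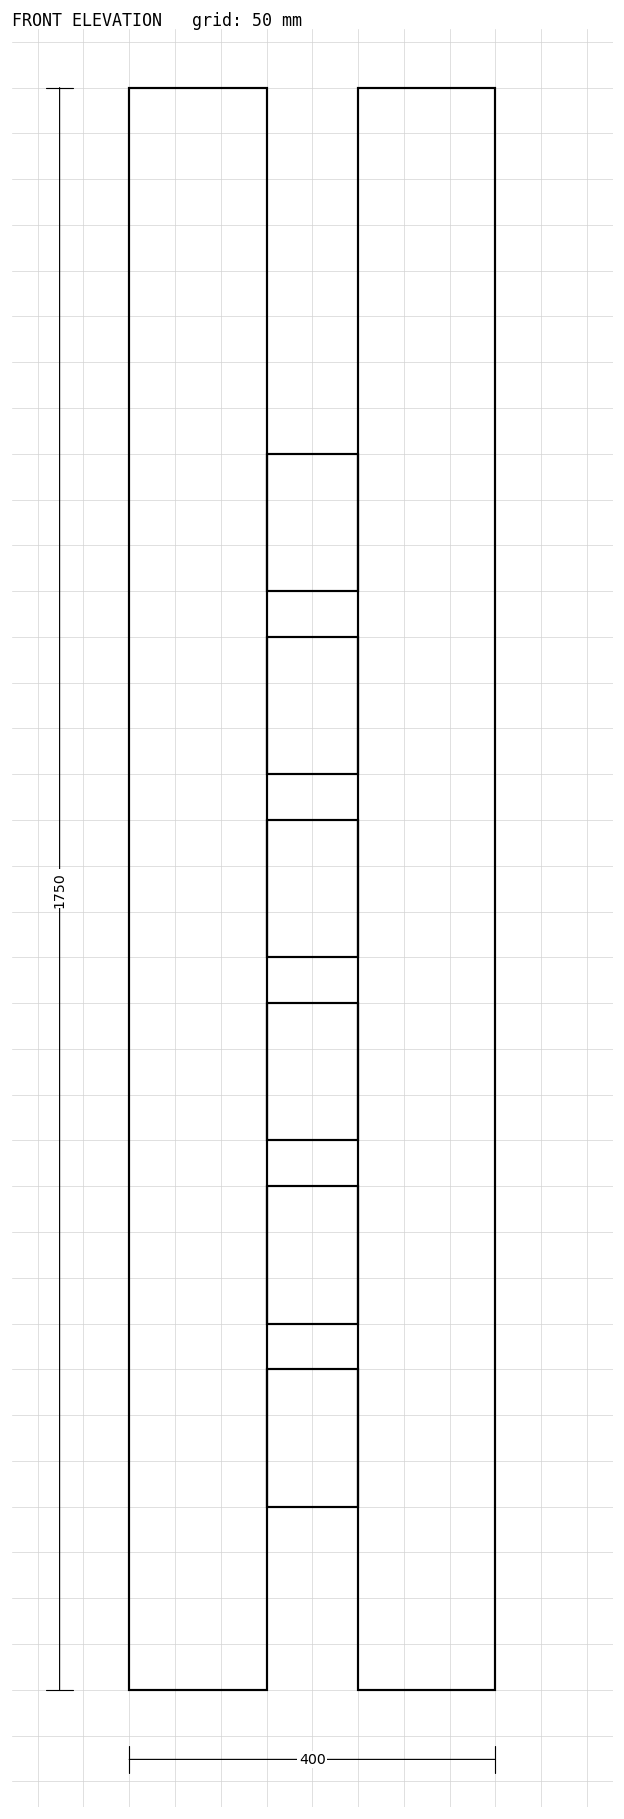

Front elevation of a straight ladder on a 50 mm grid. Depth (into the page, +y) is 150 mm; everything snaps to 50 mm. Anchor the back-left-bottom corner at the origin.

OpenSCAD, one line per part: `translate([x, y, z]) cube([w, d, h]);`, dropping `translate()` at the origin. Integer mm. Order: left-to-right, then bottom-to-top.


cube([150, 150, 1750]);
translate([150, 0, 200]) cube([100, 150, 150]);
translate([150, 0, 400]) cube([100, 150, 150]);
translate([150, 0, 600]) cube([100, 150, 150]);
translate([150, 0, 800]) cube([100, 150, 150]);
translate([150, 0, 1000]) cube([100, 150, 150]);
translate([150, 0, 1200]) cube([100, 150, 150]);
translate([250, 0, 0]) cube([150, 150, 1750]);
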